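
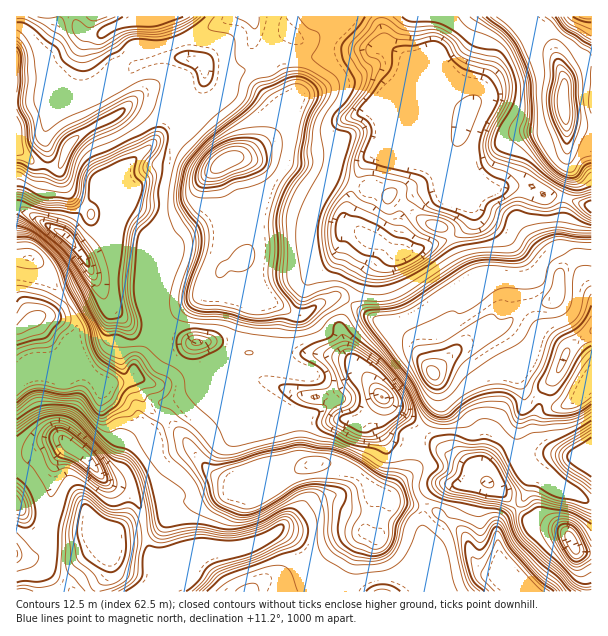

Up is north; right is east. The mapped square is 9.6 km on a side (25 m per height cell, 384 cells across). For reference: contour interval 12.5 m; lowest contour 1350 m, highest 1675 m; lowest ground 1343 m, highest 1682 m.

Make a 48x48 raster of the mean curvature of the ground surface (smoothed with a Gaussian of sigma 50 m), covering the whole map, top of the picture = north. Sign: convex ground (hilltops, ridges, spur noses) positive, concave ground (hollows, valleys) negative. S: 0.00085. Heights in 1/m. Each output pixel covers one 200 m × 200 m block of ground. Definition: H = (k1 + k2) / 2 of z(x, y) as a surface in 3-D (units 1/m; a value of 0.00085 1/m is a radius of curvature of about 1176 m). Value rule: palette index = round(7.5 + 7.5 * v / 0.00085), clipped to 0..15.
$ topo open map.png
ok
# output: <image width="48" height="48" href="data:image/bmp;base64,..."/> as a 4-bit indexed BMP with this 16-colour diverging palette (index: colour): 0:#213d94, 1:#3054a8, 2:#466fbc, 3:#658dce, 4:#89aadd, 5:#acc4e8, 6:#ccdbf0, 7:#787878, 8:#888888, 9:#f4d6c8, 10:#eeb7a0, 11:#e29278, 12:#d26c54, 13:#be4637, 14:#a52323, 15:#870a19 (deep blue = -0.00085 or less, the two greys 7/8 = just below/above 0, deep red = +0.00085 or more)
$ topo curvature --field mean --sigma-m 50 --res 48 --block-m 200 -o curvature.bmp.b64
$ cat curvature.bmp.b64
<image width="48" height="48" href="data:image/bmp;base64,Qk32BAAAAAAAAHYAAAAoAAAAMAAAADAAAAABAAQAAAAAAIAEAAATCwAAEwsAABAAAAAAAAAAlD0hAKhUMAC8b0YAzo1lAN2qiQDoxKwA8NvMAHh4eACIiIgAyNb0AKC37gB4kuIAVGzSADdGvgAjI6UAGQqHAHV4d7y1V2UVypqHh3d4iYmZmGWsmKyZQXVWhnm7Z4djnMqoh3d2ZniId0faitaJOIhmqZm5Rnh2U1nMqIdVZlR3dzuZrodnB5hlioirRVVmUyEoqYZ5rfZXdz5p6XV3AadlmoiqOJUxJDEBRoaquds3dm5J9SSgCYdkm5vbGuu7y7hgBYWpqJoWZ6o69QhwGPdkfdh6CrmXVs2mGISnh31lm4ea1yRUauRlb6JGHJh0vrzsVFWGmYzGm7ynRcOM34R2e4R1TYdVuoiM1RREma2EcgEiFKnM3EeIvBCjfHZIu5iIrLuqraqXc1V1K8mslXmI1AZxuWaMm925icut5xVozIRSbZilJHmkIAmqt3m7Qie93c3rVneIhHQjqohxJlhhAo/KhmrHVlMiSFR1Z3iZdWq6mHiZU0VQNspndnuVd3dmVWZkI0vYVWmYd1VXqJVDR8pHWZhnd3iIiKgAV2NVfHRWSqiph1eHZP2Wh2d3d4iImYqriEMI/bVFR9eu/MRstsuVd3Z3eIiIZCSclAE7qIuGWKdovKvLuZrJvKd4h3d2ebumVjN67ViqqqU1uYiIiKxctGeIiIeImayUUxe7+3V4iJtBmrmIibQqhXmKqYiIh2VTFG2rmah2d4tyW5qJi3J3d4cASIh3d3djeJ2Id6mYd3qCRjVKrobFmIhFV1Q0RGmWd9l3ZXmJmHiXU0VEr4AwqId2QkiWjpRFb9qIh2eYiXeKxkQl/CEmyHWsq83My/p1raq6iId4iJiYqUaM+RU7uHT8qYiMslzZZDNayYd3h4i7iIquqAdLqHPLh3iaM1WZmqp0jLiHd3Z7aIifsglKqHR8iHiYNoiYZDSbZay6qpd7Z5rvcEo5uHU8mJiaRolHZ2QkqFjMuJp4iL/6AMg4uHYpp4ibRpo3ZnZSB5dkMWypu+9gCqdI2IYoqHibRqknZmdmVlZ4hmnOqpIAe5ZWyoVJmHipRpkmZmhq/7U1mXVERwBXZ+ZkSYSrh3iqNps1Z5iLl1VVvaqbswjJ5mZ1WXfXZ3ibRYtziKl3VGdnanMmEIuIyDd2K3bIVEZ7c2m1ipuXdnd2NWMSmThutQZ2V4TP6VVYtke4apmZd3dmZ0Rs9G6upkMzrHSu/My2rHaZNlVWd3doVlXP1No745tjBqU67uyWmkaLQ2d3iHdaylfamsIZ+keqYIgjmqqXjEacpHd4iHdMx016h9NEn+lnt3hjOoVnjEWL53d3eHdI14xNprNmQ6/4aIh2QqyHjGRgJXeIiIdjuDtftzN3djXPd3iIdSi5isWLJHd4h3dzWTp/l1R3iHVJp3iHh0W8qup7tGd3h4d1OFt/eIR4iIhmeIiVeHZ2vrh5yFd3d3dlRktPqXOImImHeImVeHZUVkV5mYd3d2ZVRopfaqSJdouod3VFeId3ZWeIdYdndXmYZMiaXXaadVatzLqJh3l3eIiHQ1ZVQnqoNteIvGqHVFFKl5zJh2h3mXiJl0eIRqpzTKiblMlpZpQRIjONqYmHl3iIpze7q5ZIyonnWQ=="/>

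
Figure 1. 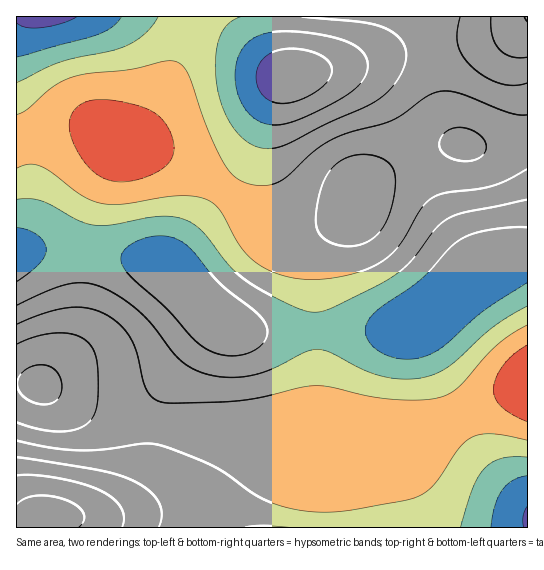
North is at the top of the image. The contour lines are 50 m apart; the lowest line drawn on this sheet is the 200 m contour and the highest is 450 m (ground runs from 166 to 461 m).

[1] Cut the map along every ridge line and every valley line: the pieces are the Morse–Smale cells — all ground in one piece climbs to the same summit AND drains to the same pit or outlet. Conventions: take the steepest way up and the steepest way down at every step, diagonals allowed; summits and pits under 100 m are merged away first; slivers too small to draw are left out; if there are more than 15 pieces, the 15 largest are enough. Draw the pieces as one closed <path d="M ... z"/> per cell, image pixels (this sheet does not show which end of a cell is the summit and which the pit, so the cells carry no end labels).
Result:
<path d="M49 249l-24 2-9 3 0 129 22 1 37 20 35 12 41 8 55 4 48 7 33 12 27 18 9 0 48-20 44-9 74-36 39-14-1-130-14 1-32 14-52 45-10 7-13 5-19 3-134 1-24-5-11-7-49-51-10-5-33-7z"/><path d="M82 128l-25 3-41 10 0 112 22-4 29 2 68 8 24 5 10 5 49 51 19 9 16 3 41 0 93-1 19-3 13-5 10-7 52-45 32-14 15-2-1-112-32 4-42-3-27 8-29 13-28 18-9 8-4 14-4 5-11 9-26 12-28 5-12-3-10-6-39-35-37-27-26-12-18-4-23-1-20-15z"/><path d="M426 16l-232 0-22 59-17 35-15 21-19 16 42 6 26 12 30 22 40 36 16 10 16 3 31-8 29-17 5-6 4-14 18-15 48-24 20-7 15-2-8-6-9-23-8-39-5-42z"/><path d="M38 384l-22 1 1 143 403-1-1-14-8-26-18-37-6-6-16 1-44 19-13 1-27-18-22-10-35-6-68-6-41-6-46-15z"/><path d="M193 16l-176 0-1 123 41-8 25-3 20 5 17 14 8-3 17-18 19-31 21-49 9-27z"/><path d="M527 387l-38 13-74 36-32 7 8 3 10 20 15 36 5 26 107-1z"/><path d="M527 16l-100 1 17 97 9 23 6 6 14 4 22 0 33-5z"/>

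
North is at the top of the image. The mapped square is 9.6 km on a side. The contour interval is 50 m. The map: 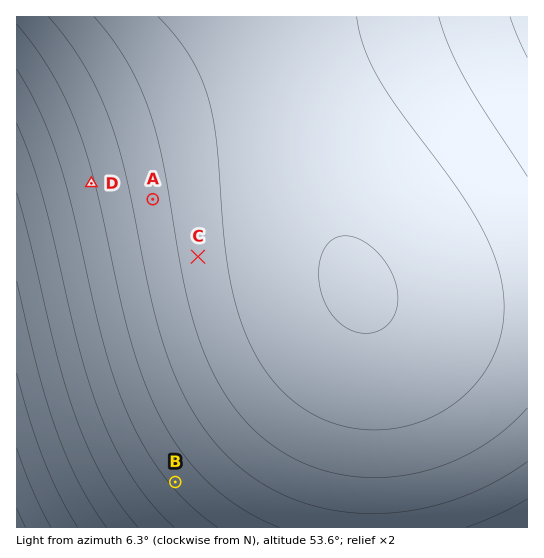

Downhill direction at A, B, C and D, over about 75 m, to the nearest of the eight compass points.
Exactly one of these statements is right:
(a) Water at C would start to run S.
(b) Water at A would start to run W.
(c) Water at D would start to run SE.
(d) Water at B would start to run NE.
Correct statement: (b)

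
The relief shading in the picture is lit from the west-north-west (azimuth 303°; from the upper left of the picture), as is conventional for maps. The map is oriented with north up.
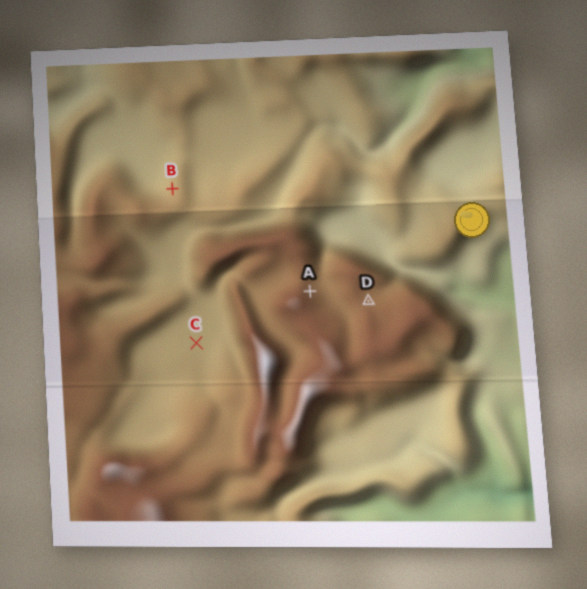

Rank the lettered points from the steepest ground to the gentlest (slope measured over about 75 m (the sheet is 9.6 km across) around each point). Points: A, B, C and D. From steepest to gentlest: A B D C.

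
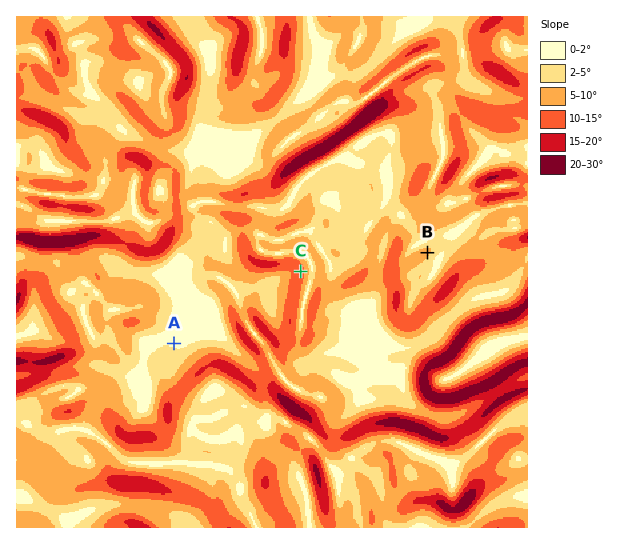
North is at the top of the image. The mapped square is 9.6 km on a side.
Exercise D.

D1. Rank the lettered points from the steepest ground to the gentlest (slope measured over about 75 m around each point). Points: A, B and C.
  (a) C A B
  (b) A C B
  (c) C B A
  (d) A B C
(c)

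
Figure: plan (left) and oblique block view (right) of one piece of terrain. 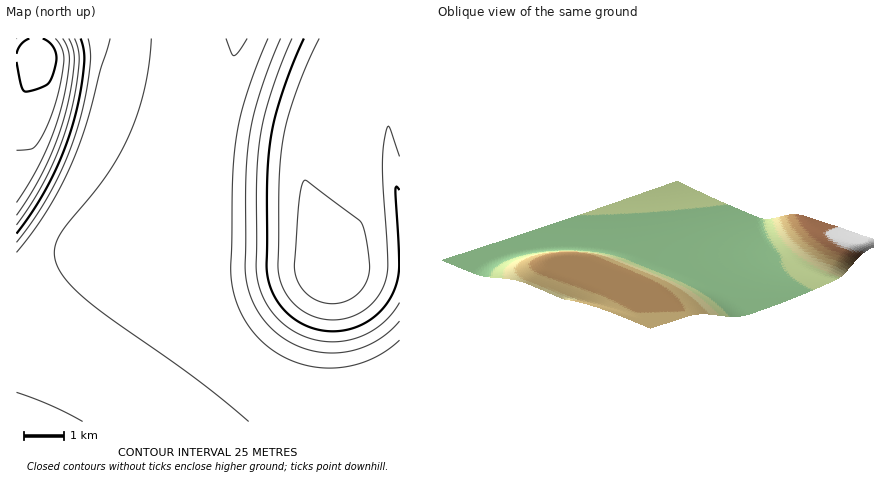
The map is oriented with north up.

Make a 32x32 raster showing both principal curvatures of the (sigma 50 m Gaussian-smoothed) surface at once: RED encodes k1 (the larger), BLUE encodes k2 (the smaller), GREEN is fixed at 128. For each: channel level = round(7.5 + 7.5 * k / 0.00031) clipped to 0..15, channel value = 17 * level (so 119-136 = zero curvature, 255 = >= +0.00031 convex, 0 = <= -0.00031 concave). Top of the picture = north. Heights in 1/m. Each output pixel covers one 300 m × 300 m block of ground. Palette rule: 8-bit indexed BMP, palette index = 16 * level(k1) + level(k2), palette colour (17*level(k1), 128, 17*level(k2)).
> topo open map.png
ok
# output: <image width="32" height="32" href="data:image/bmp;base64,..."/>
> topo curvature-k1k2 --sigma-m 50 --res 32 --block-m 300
<image width="32" height="32" href="data:image/bmp;base64,Qk02CAAAAAAAADYEAAAoAAAAIAAAACAAAAABAAgAAAAAAAAEAAATCwAAEwsAAAABAAAAAAAAAIAAABGAAAAigAAAM4AAAESAAABVgAAAZoAAAHeAAACIgAAAmYAAAKqAAAC7gAAAzIAAAN2AAADugAAA/4AAAACAEQARgBEAIoARADOAEQBEgBEAVYARAGaAEQB3gBEAiIARAJmAEQCqgBEAu4ARAMyAEQDdgBEA7oARAP+AEQAAgCIAEYAiACKAIgAzgCIARIAiAFWAIgBmgCIAd4AiAIiAIgCZgCIAqoAiALuAIgDMgCIA3YAiAO6AIgD/gCIAAIAzABGAMwAigDMAM4AzAESAMwBVgDMAZoAzAHeAMwCIgDMAmYAzAKqAMwC7gDMAzIAzAN2AMwDugDMA/4AzAACARAARgEQAIoBEADOARABEgEQAVYBEAGaARAB3gEQAiIBEAJmARACqgEQAu4BEAMyARADdgEQA7oBEAP+ARAAAgFUAEYBVACKAVQAzgFUARIBVAFWAVQBmgFUAd4BVAIiAVQCZgFUAqoBVALuAVQDMgFUA3YBVAO6AVQD/gFUAAIBmABGAZgAigGYAM4BmAESAZgBVgGYAZoBmAHeAZgCIgGYAmYBmAKqAZgC7gGYAzIBmAN2AZgDugGYA/4BmAACAdwARgHcAIoB3ADOAdwBEgHcAVYB3AGaAdwB3gHcAiIB3AJmAdwCqgHcAu4B3AMyAdwDdgHcA7oB3AP+AdwAAgIgAEYCIACKAiAAzgIgARICIAFWAiABmgIgAd4CIAIiAiACZgIgAqoCIALuAiADMgIgA3YCIAO6AiAD/gIgAAICZABGAmQAigJkAM4CZAESAmQBVgJkAZoCZAHeAmQCIgJkAmYCZAKqAmQC7gJkAzICZAN2AmQDugJkA/4CZAACAqgARgKoAIoCqADOAqgBEgKoAVYCqAGaAqgB3gKoAiICqAJmAqgCqgKoAu4CqAMyAqgDdgKoA7oCqAP+AqgAAgLsAEYC7ACKAuwAzgLsARIC7AFWAuwBmgLsAd4C7AIiAuwCZgLsAqoC7ALuAuwDMgLsA3YC7AO6AuwD/gLsAAIDMABGAzAAigMwAM4DMAESAzABVgMwAZoDMAHeAzACIgMwAmYDMAKqAzAC7gMwAzIDMAN2AzADugMwA/4DMAACA3QARgN0AIoDdADOA3QBEgN0AVYDdAGaA3QB3gN0AiIDdAJmA3QCqgN0Au4DdAMyA3QDdgN0A7oDdAP+A3QAAgO4AEYDuACKA7gAzgO4ARIDuAFWA7gBmgO4Ad4DuAIiA7gCZgO4AqoDuALuA7gDMgO4A3YDuAO6A7gD/gO4AAID/ABGA/wAigP8AM4D/AESA/wBVgP8AZoD/AHeA/wCIgP8AmYD/AKqA/wC7gP8AzID/AN2A/wDugP8A/4D/AIeHh4eHh4eHh4eHh4eHh4eHh4eHh4eHh4eHh4eHh4eHh4eHh4eHh4eHh4eHh4eHh4eHh4eHh4eHh4eHh4eHh4eHh4eHh4eHh4eHh4eHh4eHh4eHh4eHh4eHd3d3d3eHh4eHh4eHh4eHh4eHh4eHh4eHh4eHh4eHhoWFhYWFhod3h4eHh4eHh4eHh4eHh4eHh4eHh4eHhoWFhYWFhYWFhYaHh4eHh4eHh4eHh4eHh4eHh4eHh4WFhYWFhoaGhYWFhYeHh4eHh4eHh4eHh4eHh4d3d4eFhYWGhpaXl5eWhoaFh4eHh4eHh4eHh4d3d3d3d3d3hYWFhpaXmJiYmJiXl4aHh4eHh4eHh4eHd3d3d3d3d4aFhYaXl5iZmZmZmZiXl4eHh4eHh4eHh3d3d3d3d3d3hYWFlpeYmampqampmZiXh4eHh4eHh4eHd3d3d3d3d4eFhYaXmJmpqaioqKmpmZiHh4eHh4eHh4eHd3d3d3d3hoWFhpeZqamoiIiIqKmpmXaHh4eHh4eHh4eHh3d3d3eGhYWWmJmpqJiHd4eYqKmZgHaHh4eHh4eHh4eHh4d3d4aFhYaHmKioiHd3d4ioqJiAgHeHh4eHh4eHh4eHh4d3dnV1doeXp6eHd3d3iKiomIOAgoeHh4eHh4eHh4eHh4d2dXV2h5enp4d3d3eIqKiYl4KAdYeHh4eHh4eHh4eHh3V1dXeHl6enh3d3d4ioqJi4hYCAh4eHh4eHh4eHh4eHdYWFh4eYqKiHd3d3h6enl/iog4CEh4eHh4eHh4eHh4eFhYWHiJioqIeHh4eXp6eC+NiGgYCHh4eHh4eHh4eHh4WFhoeImKioiIeHh5enp4Dn+KiDgIWHh4eHh4eHh4eHhYWGh4iYqKiIh4eHl6engKf4yIaAgYeHh4eHh4eHh4eFhYWHiJioqIiHh4eXp5eAh/j4l4KAh4eHh4eHh4eHh4WFhYeImKioiIeHh4enlYCHx/i4hICFh4eHh4eHh4eHhoWFhoiYqKiIh4eHh6eUkZeX+MiGgIKHh4eHh4eHh4eGhYWGh5ioqJiHh4eHp5STx4f46JeBgIeHh4eHh4eHh4aEhYaHiKioqIeHh4eXlJTnh+j4l4KAh4eHh4eHh4eHh4SFhoeImKioh4eHh4eVlfeHyPiog4CGh4eHh4eHh4eHhYWGh4iYqKiIh4eHh5aW94e4+KiDgIaHh4eHh4eHh4eFhYWGh5ioqJiHh4eHh4f4l7j4uISAhoeHh4eHh4eHh4aEhYaHiJioqIeHh4eHh/u42fzKtJCGh4eHh4eHh4eHh4WFhoeImKiomIeHh4eH/fz87MiygIeHh4eHh4eHh4eHhYWFhoeYqKioh4eHh4c="/>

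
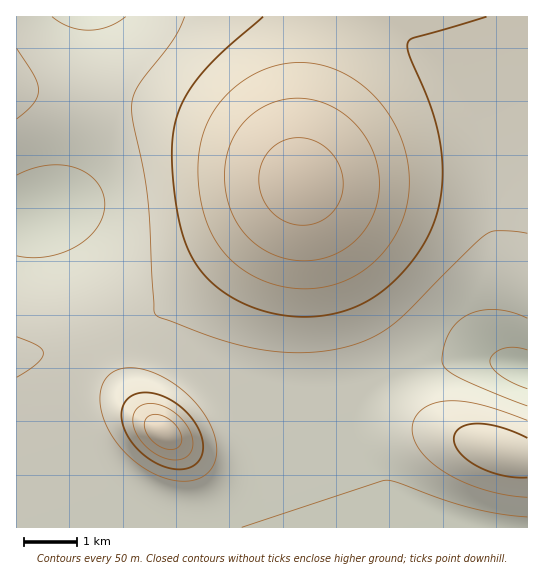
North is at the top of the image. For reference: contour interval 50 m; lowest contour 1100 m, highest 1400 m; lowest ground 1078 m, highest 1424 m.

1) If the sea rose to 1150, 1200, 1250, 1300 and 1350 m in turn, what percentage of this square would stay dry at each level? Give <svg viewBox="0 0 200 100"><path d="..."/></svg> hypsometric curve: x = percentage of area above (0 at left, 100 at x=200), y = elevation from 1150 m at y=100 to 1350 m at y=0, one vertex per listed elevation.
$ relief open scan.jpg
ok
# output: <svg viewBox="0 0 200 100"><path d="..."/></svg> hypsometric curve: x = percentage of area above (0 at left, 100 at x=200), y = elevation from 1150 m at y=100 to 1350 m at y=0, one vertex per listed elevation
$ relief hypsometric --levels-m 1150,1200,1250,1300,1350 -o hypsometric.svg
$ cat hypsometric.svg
<svg viewBox="0 0 200 100"><path d="M184 100l-83-25-44-25-26-25-15-25"/></svg>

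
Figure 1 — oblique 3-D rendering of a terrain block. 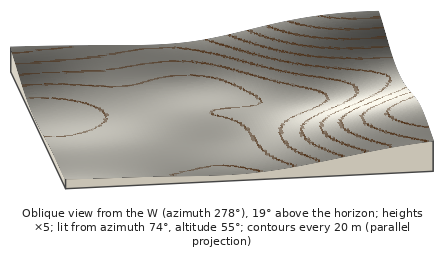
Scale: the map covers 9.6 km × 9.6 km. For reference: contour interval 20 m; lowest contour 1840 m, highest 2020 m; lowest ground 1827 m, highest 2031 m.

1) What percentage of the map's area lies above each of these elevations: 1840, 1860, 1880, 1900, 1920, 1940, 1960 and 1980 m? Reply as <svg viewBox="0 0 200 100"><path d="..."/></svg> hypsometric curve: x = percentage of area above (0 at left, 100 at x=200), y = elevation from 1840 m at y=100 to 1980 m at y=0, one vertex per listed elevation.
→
<svg viewBox="0 0 200 100"><path d="M188 100l-74-14-29-15-21-14-19-14-14-14-11-15-10-14"/></svg>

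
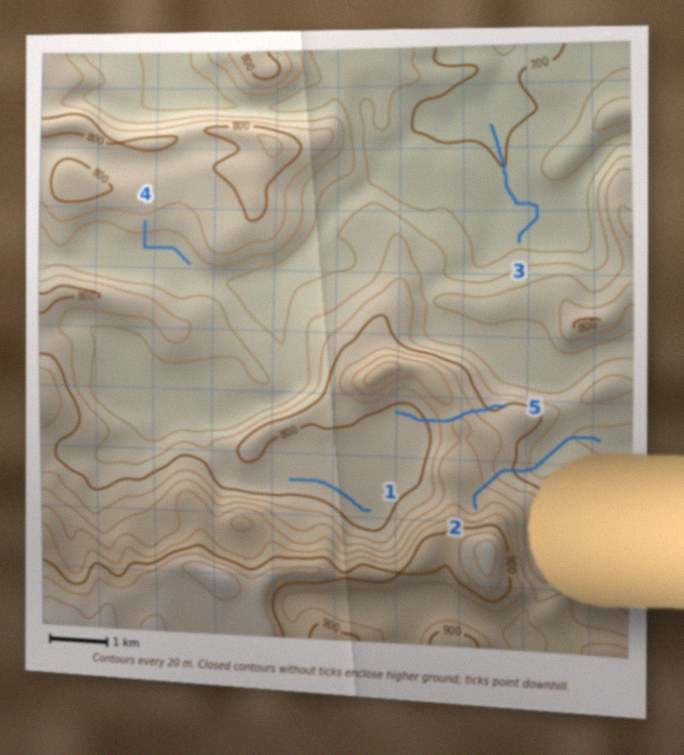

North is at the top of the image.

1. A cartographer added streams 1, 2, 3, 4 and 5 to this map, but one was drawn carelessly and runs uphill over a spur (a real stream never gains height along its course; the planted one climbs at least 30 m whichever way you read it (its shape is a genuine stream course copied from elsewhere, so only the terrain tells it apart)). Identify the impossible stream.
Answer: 5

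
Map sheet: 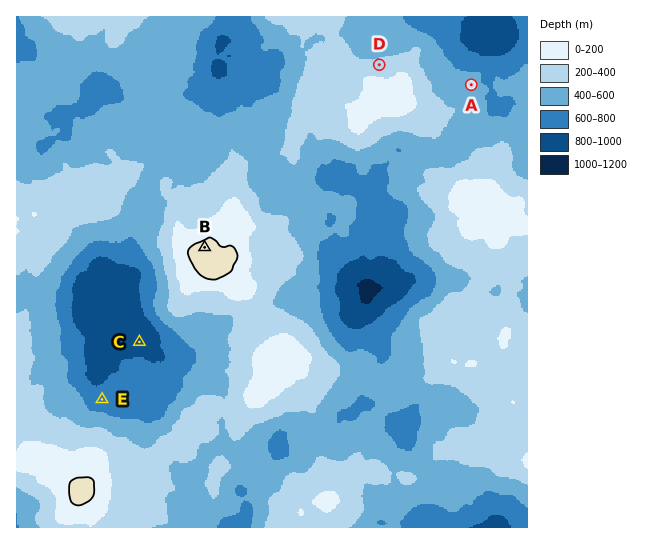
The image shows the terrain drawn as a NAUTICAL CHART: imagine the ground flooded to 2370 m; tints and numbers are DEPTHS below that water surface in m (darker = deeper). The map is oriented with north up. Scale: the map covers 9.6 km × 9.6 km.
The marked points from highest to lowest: B D A E C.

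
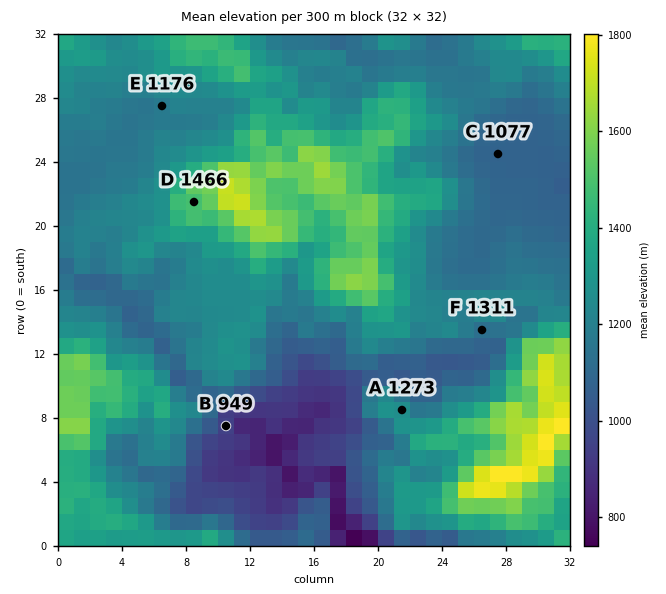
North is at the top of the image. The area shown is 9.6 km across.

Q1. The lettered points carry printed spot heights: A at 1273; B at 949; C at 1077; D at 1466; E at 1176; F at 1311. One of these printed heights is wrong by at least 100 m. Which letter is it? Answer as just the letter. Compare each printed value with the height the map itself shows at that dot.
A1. F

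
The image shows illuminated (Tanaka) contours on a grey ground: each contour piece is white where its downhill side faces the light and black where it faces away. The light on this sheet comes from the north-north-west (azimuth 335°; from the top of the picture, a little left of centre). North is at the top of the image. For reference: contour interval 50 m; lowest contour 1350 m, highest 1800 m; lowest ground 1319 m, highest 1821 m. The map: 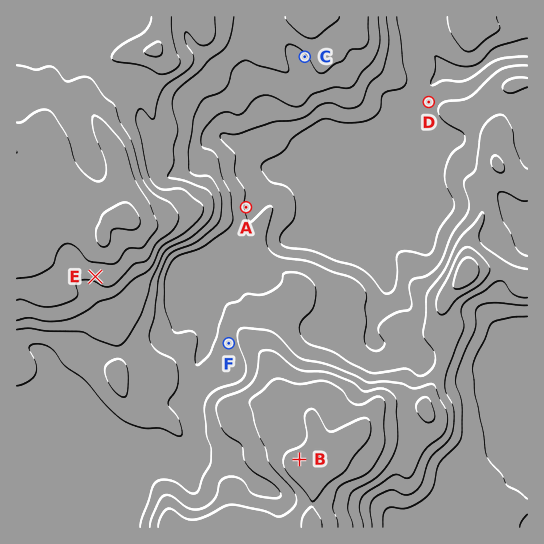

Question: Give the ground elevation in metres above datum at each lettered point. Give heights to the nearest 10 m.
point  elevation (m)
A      1440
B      1730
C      1540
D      1370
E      1710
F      1520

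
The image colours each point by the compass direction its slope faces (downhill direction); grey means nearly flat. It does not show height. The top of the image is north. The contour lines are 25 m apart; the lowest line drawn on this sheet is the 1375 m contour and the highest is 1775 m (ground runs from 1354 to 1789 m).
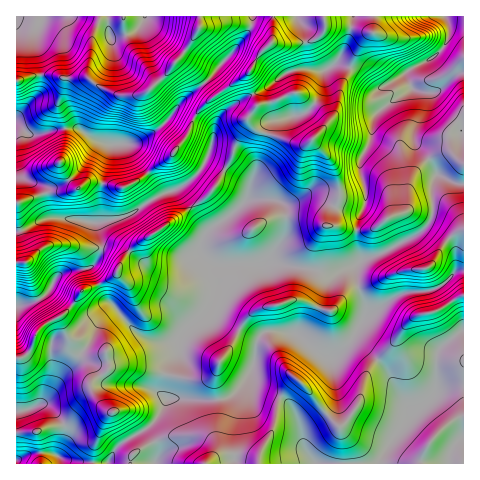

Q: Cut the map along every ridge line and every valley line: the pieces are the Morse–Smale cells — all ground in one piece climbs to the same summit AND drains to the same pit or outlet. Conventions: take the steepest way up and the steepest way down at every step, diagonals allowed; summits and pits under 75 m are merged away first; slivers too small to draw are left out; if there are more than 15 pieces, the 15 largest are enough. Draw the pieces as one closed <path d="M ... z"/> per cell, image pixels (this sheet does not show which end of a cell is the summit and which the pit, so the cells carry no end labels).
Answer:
<path d="M463 16l-109 0-8 30-8 15-5 5-10 5-16-3-16 3-25 17-13 7 5 10-10 14 9 11 41 14 8 0 7-6 20 26 6 19 0 14-10 29 38 5 11-5 12-9 17-6 25 3 0-31 6-8 20 9 6-1z"/><path d="M192 207l-56 38-12 12-6 15-6 5-29 13-11 16-13 12 8 18 13 18 5 3 12 0 8-4 4 14-18 17 3 12 11 13-11-7-7 1-23 22 1 8-8 21 4 10 47 0 5-11 9-10 24-14 12-12 9-17-4-7 4-21 5-14 7-9 2-12 29-31 8-22 1-18-11-5-9-11 8-20z"/><path d="M248 119l-1 7-8 12-7 20-14 25-16 17-10 7 15 23-8 20 9 11 12 5 42-2 11-2 52 11 12 0 77-37 15-13 3-9-25-3-17 6-12 9-11 5-38-5 10-29-1-19-7-18-18-22-7 6-8 0-41-14z"/><path d="M273 262l-54 4-1 18-8 22-27 27-4 8 0 8-10 16-6 25 4 9 54 1 10-4 18-21 6-17 3-18 9-9 27 2 34 25 11-5 9-10 18-30 0-6-9-24-1-17-7 1-12 6-12 0z"/><path d="M281 331l-14 0-8 6-7 33-10 15-11 11-10 4-54-1-9 18-11 11 7 13 18-5 25-1 9 2 7 9 1 5-5 11 16-7 14 0 19 5 3-9 12-20 5-29 6-11 11-12 10 7 23 30 13 11 16-20 10-35 9-12-23-23-14 16-11 5-15-10-14-12z"/><path d="M182 59l-6 1-6 10-22 21-10 4-22-1-20-9-8-7-26 0-12-4-10 0-22 6-2 2 0 42 15 11 25-6 20-1 19 12 17 4-10 39 22 5 16-9 26-18 18-21 6-10 5-12-15-9-5 1 12-14 18-14z"/><path d="M200 16l-183 0-1 65 24-7 10 0 12 4 26 0 8 7 23 10 19 0 7-2 25-23 14-17 16-27z"/><path d="M377 360l-10 12-10 35-16 20-13-11-23-30-10-7-11 12-6 11-5 29-12 20-3 9-19-5-14 0-18 8 172 1 8-17 23-34 5-3-9-6-17-29z"/><path d="M353 16l-100 0-6 18-42 49 11 12 33-23-2 4 1 6 7 12 36-23 11-3 21 3 10-5 9-11 8-20z"/><path d="M252 94l-24 14-8 8-4 8-2 10-1-4-6-7-12-5-9 19-11 15-35 27-16 9-21-4-3 38 25-5 29-19 20-8 5 0 13 16 10-6 16-17 14-25 7-20 8-12 1-9 10-12z"/><path d="M179 190l-15 3-39 24-30 6 6 18 0 10-5 11-6 6-29 6-5 4-8 15-7 5-14 6-11 2 1 52 5 0 7-5 9-23 9-7 16-8 20-25 29-13 6-5 6-15 12-12 56-38z"/><path d="M433 214l-6 13-13 9-33 18-17 5-6 4-2 3 0 11 10 30-1 9 37-22 33-5 9-5 11-12 9-2 0-40-6-2-7-7z"/><path d="M463 330l-25 20-2 8 0 31-2 6-24 18-26 40-3 11 83-1z"/><path d="M59 317l-12 6-9 7-7 19-6 8-9 1 0 53 10-1 13-6 7 0 18 20 20-20 10-2 7 3-9-14-1-7 18-17-4-14-8 4-12 0-5-3-13-18z"/><path d="M63 218l-15 0-32 14 1 73 10-1 14-6 7-5 8-15 5-4 29-6 6-6 5-11 0-10-5-17z"/>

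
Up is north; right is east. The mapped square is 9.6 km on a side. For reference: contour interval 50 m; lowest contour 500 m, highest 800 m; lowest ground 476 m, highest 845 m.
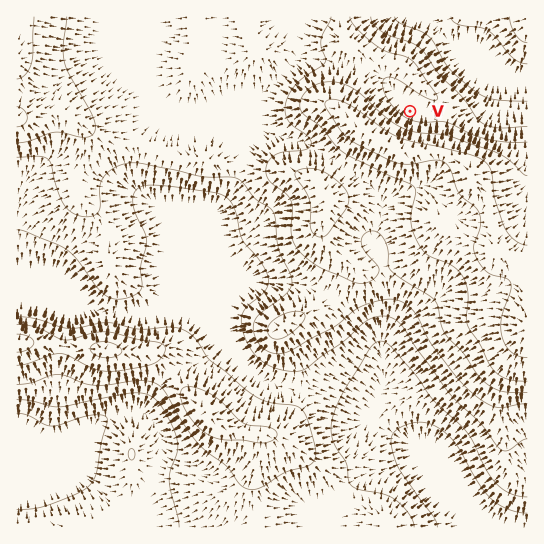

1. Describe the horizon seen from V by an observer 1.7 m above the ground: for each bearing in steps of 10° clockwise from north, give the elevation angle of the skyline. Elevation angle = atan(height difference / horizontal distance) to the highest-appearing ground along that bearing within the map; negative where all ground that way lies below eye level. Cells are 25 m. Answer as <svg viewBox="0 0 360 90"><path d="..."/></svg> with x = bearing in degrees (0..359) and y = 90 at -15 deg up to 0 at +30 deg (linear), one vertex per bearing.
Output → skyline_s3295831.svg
<svg viewBox="0 0 360 90"><path d="M0 57l10 0 10 0 10 0 10 0 10 1 10 0 10 1 10 1 10 0 10 0 10-2 10-4 10-5 10-3 10-3 10-2 10-1 10-2 10 0 10-1 10 0 10 1 10 1 10 1 10 2 10 2 10 3 10 3 10 4 10 2 10 2 10 0 10 0 10 0 10-1"/></svg>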